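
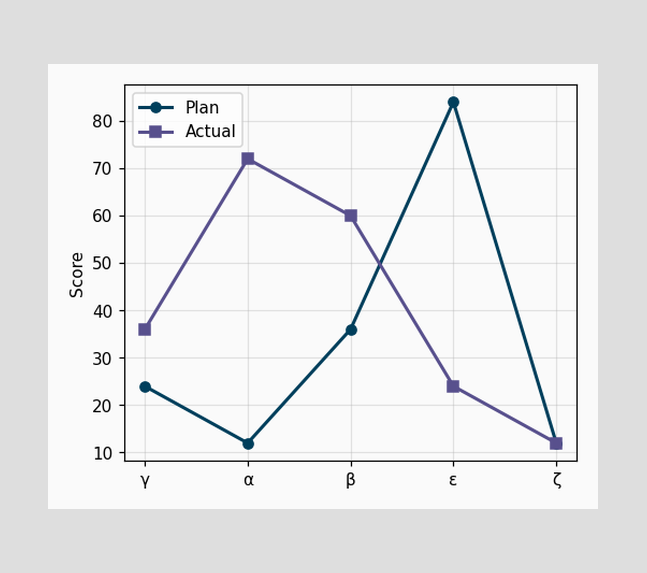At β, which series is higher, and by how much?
At β, Actual sits above the other line by 24.

Actual, by 24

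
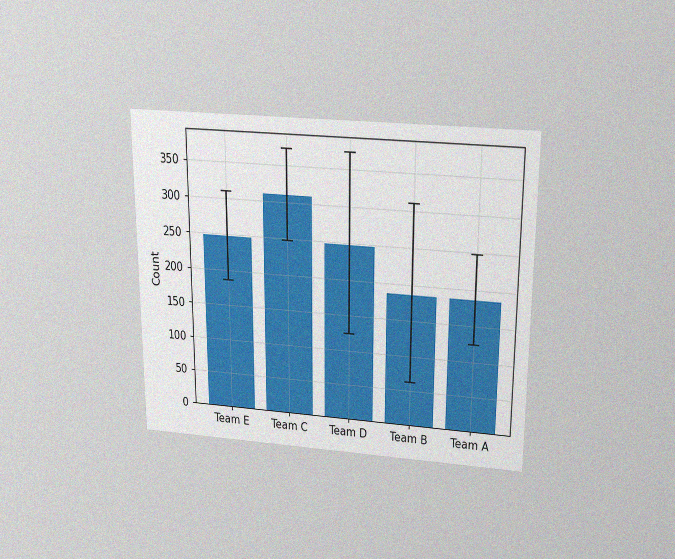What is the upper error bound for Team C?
372

The chart is viewed slightly from above, with some photo noise. The Team C bar's upper whisker reaches 372.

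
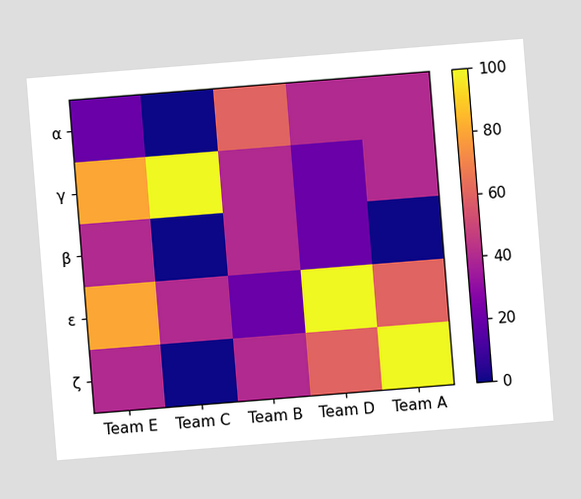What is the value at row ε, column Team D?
100

The chart is tilted about 5° counter-clockwise. Matching cell (ε, Team D) against the colorbar gives 100.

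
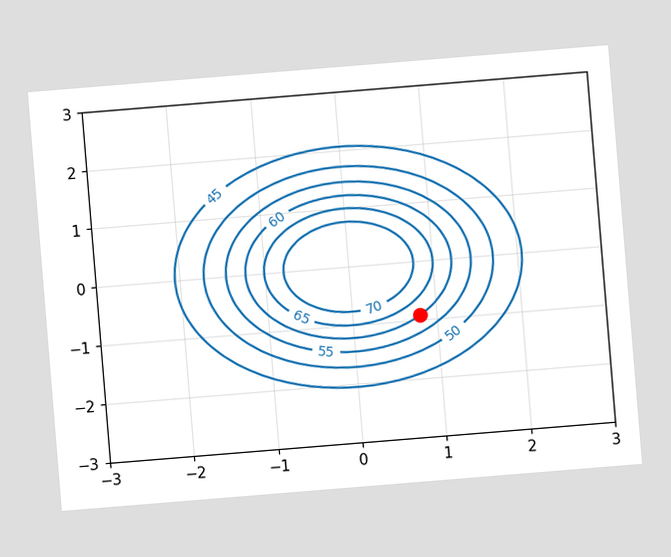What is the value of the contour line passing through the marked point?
The chart is tilted about 5° counter-clockwise. The marked point sits on the contour labelled 60.

60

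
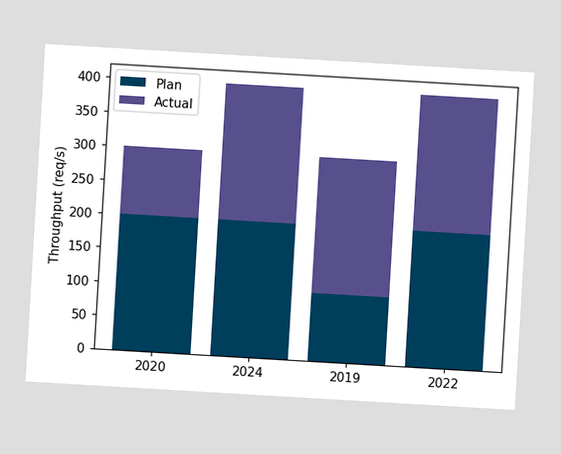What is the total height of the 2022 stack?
400req/s

The chart is tilted about 3° clockwise. The 2022 stack's top reaches 400req/s on the y-axis.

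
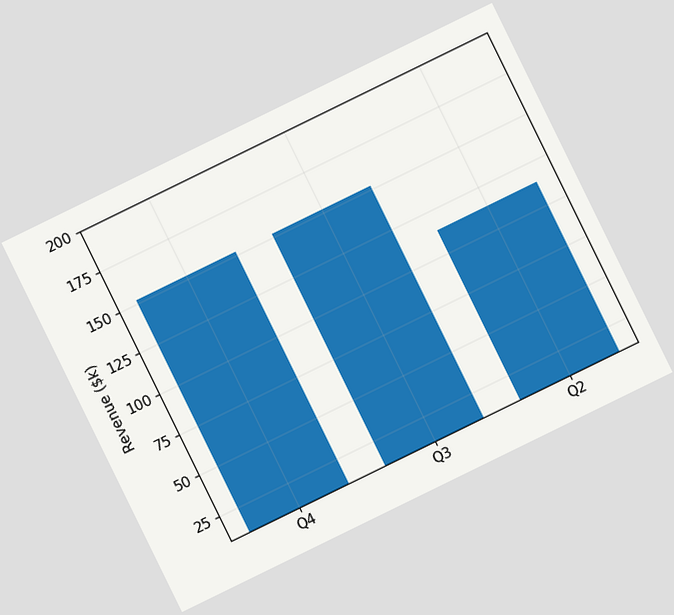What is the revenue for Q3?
The chart is tilted about 26° counter-clockwise. Reading along the chart's y-axis, the Q3 bar reaches $152k.

$152k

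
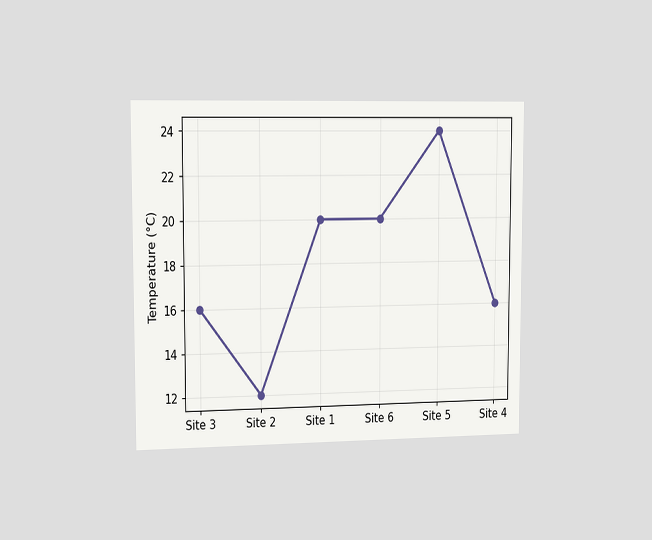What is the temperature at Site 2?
The chart is viewed slightly from the left. At Site 2, the line is at 12°C.

12°C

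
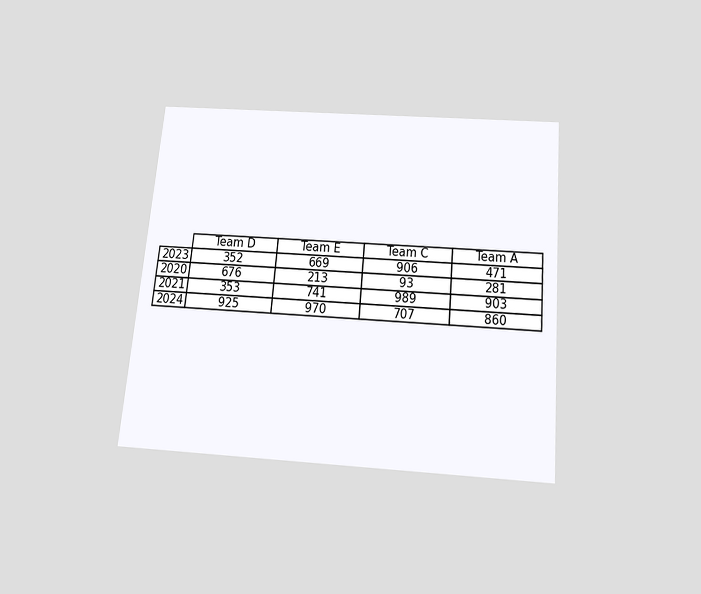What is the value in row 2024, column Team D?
The chart is tilted about 5° clockwise and viewed slightly from below. The (2024, Team D) cell reads 925.

925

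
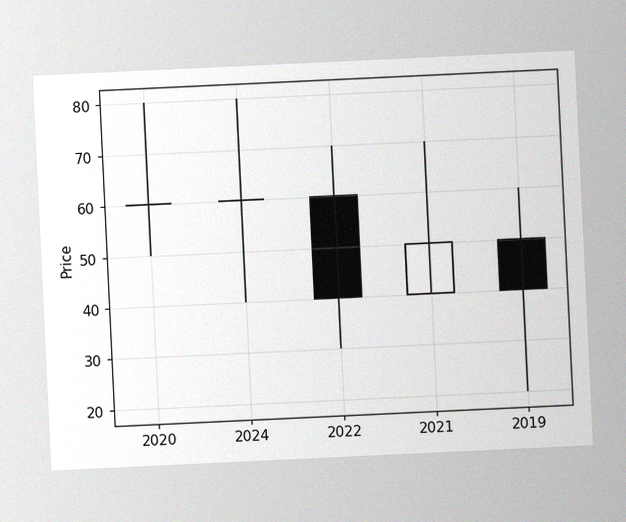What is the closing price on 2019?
40

The chart is tilted about 3° counter-clockwise, with some photo noise. The 2019 candle closes at 40.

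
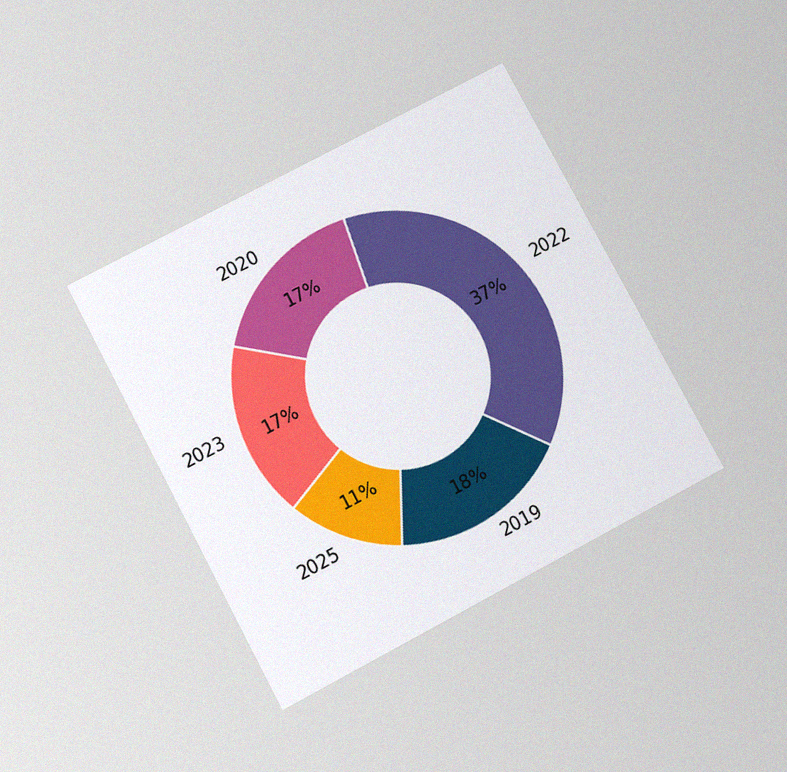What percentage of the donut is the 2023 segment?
The chart is tilted about 28° counter-clockwise and viewed slightly from below, with some photo noise. The 2023 segment takes up 17% of the ring.

17%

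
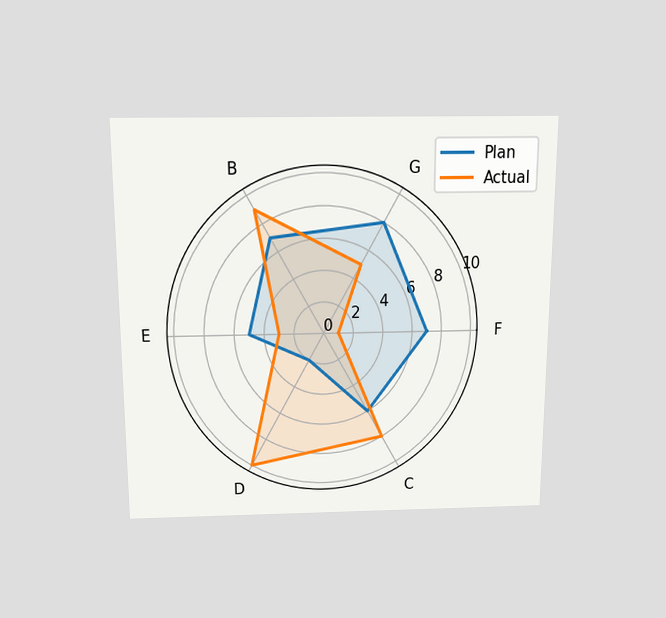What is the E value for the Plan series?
5

The chart is viewed slightly from above. On the E axis, Plan reaches 5.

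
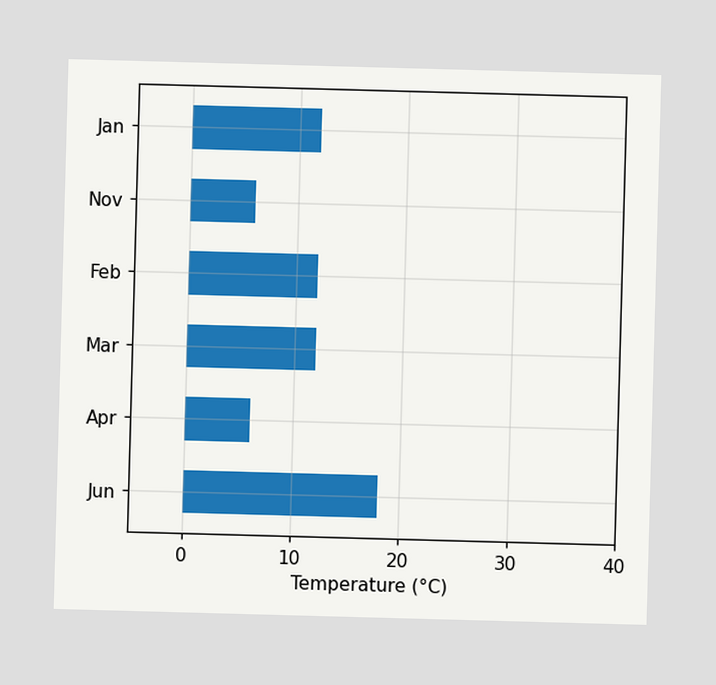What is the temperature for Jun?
18°C

Reading along the chart's x-axis, the Jun bar reaches 18°C.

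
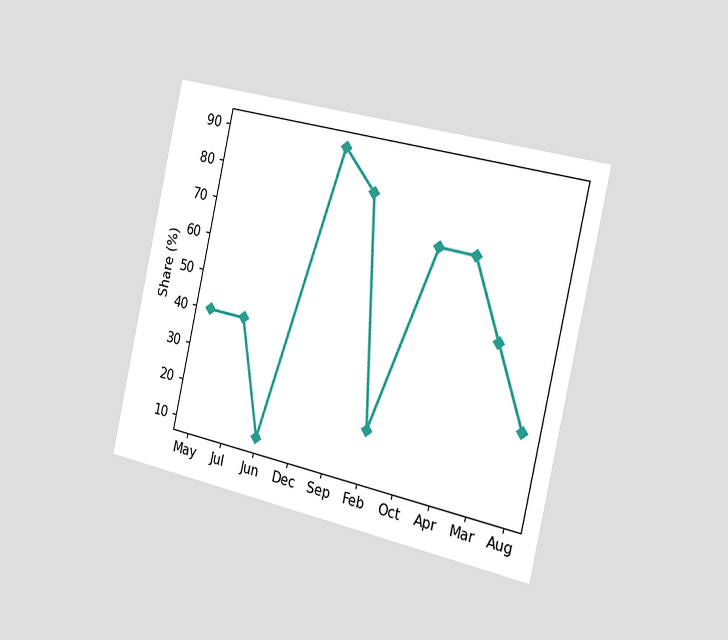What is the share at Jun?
The chart is tilted about 13° clockwise and viewed slightly from the right. At Jun, the line is at 10%.

10%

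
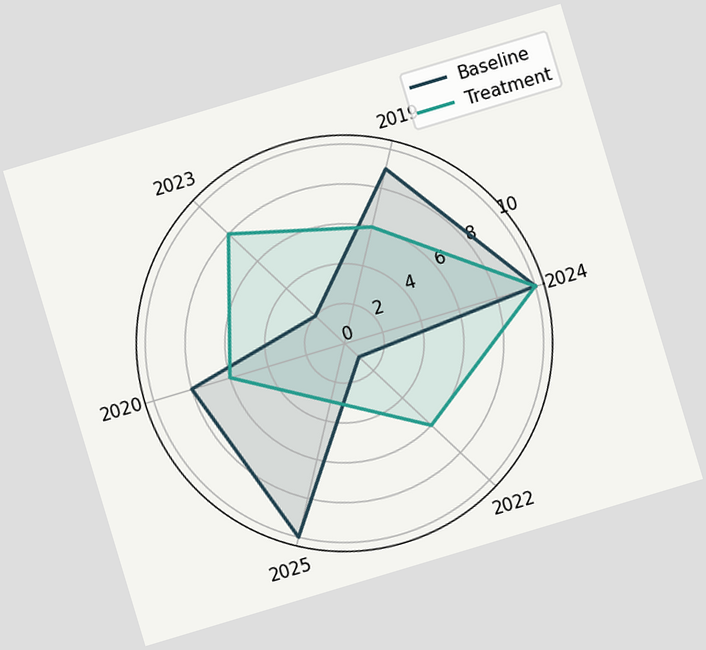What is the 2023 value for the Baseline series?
The chart is tilted about 17° counter-clockwise. On the 2023 axis, Baseline reaches 2.

2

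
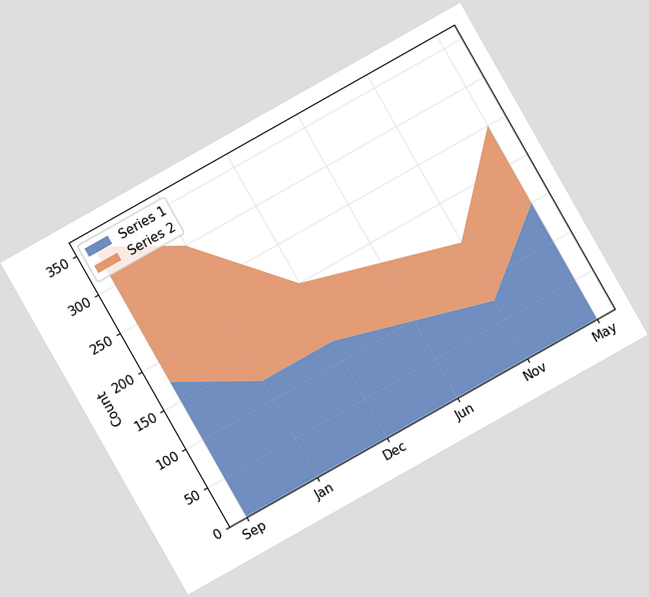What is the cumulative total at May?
The chart is tilted about 29° counter-clockwise. The stacked total at May reaches 250.

250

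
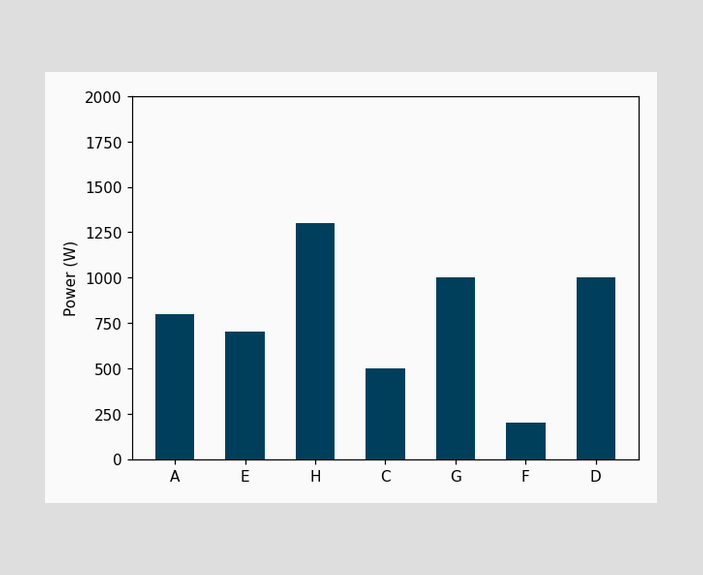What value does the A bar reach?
Reading along the chart's y-axis, the A bar reaches 800W.

800W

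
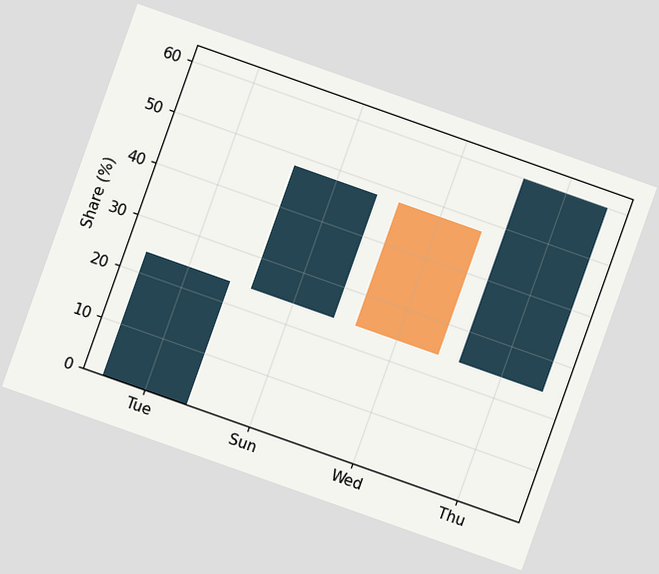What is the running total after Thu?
The chart is tilted about 19° clockwise. After Thu the running total reaches 60%.

60%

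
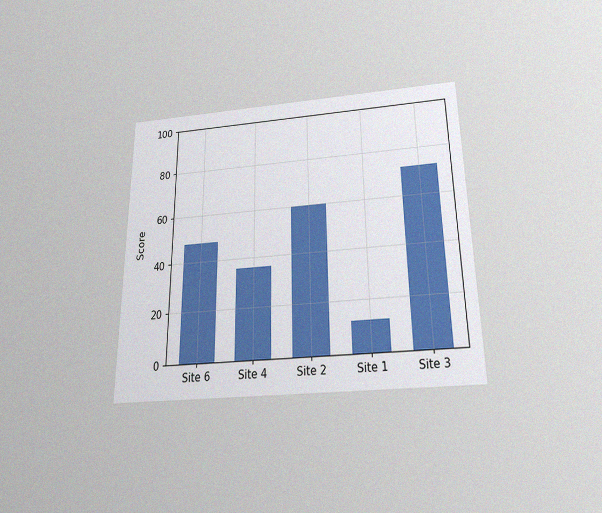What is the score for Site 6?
48

The chart is viewed slightly from below, with some photo noise. Reading along the chart's y-axis, the Site 6 bar reaches 48.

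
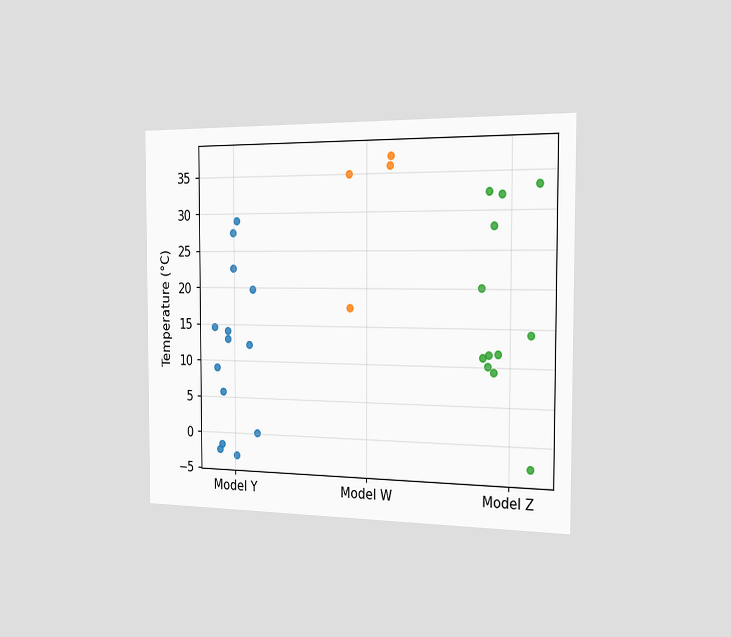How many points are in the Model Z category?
12

The chart is viewed slightly from the right. Counting the markers in the Model Z column gives 12.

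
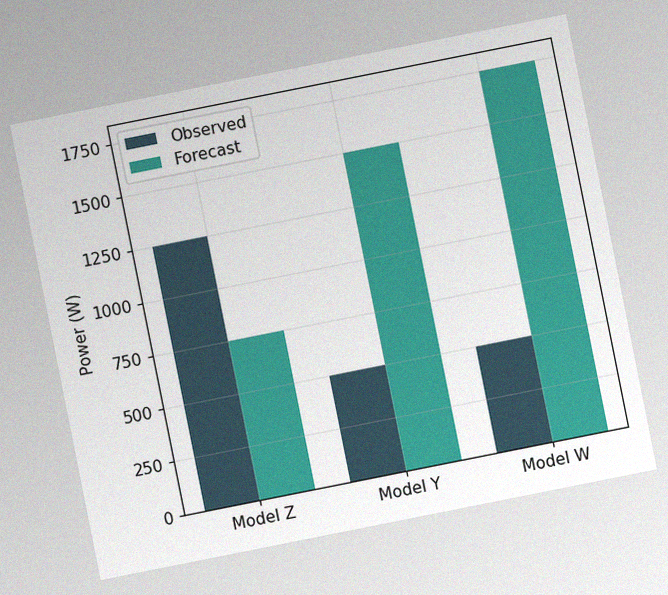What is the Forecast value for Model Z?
The chart is tilted about 11° counter-clockwise, with some photo noise. The Forecast bar at Model Z reaches 750W on the y-axis.

750W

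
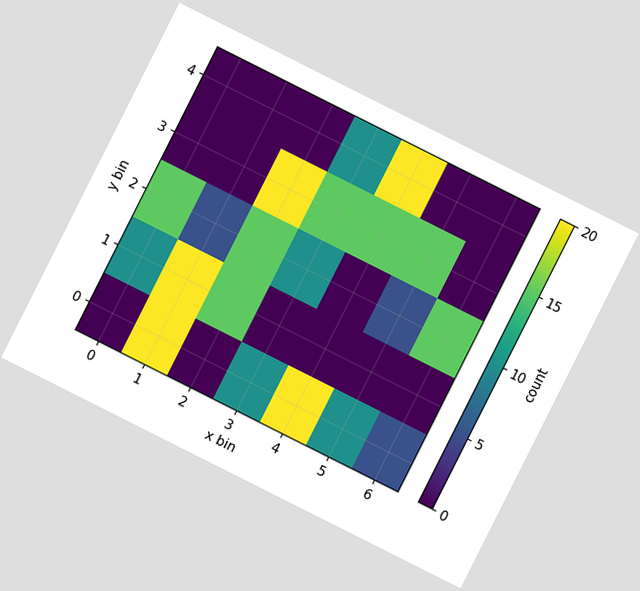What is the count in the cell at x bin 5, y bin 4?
The chart is tilted about 27° clockwise. Matching the cell (5, 4) against the colorbar gives 0.

0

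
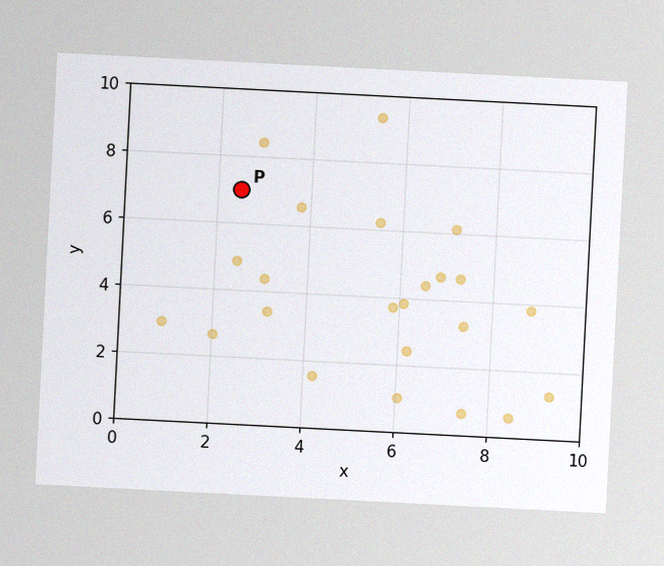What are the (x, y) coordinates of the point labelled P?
(2.5, 7)

The chart is tilted about 3° clockwise, with some photo noise. Following the gridlines from P to each axis, P sits at (2.5, 7).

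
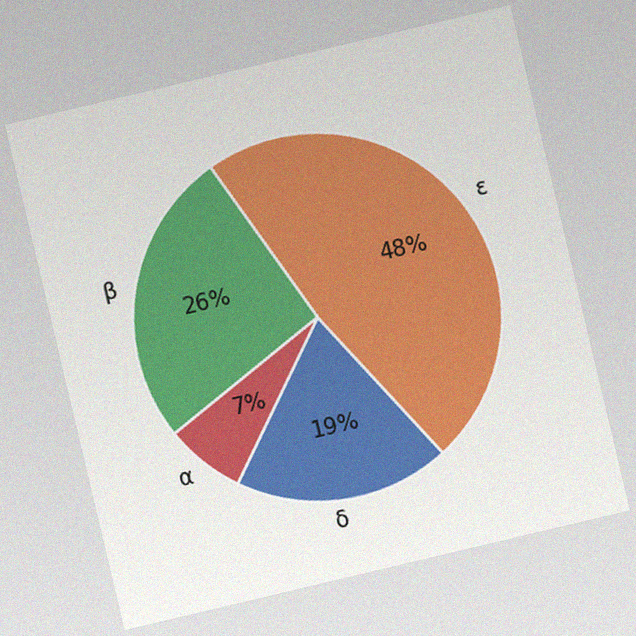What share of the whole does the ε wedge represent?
The chart is tilted about 13° counter-clockwise, with some photo noise. The ε slice takes up 48% of the pie.

48%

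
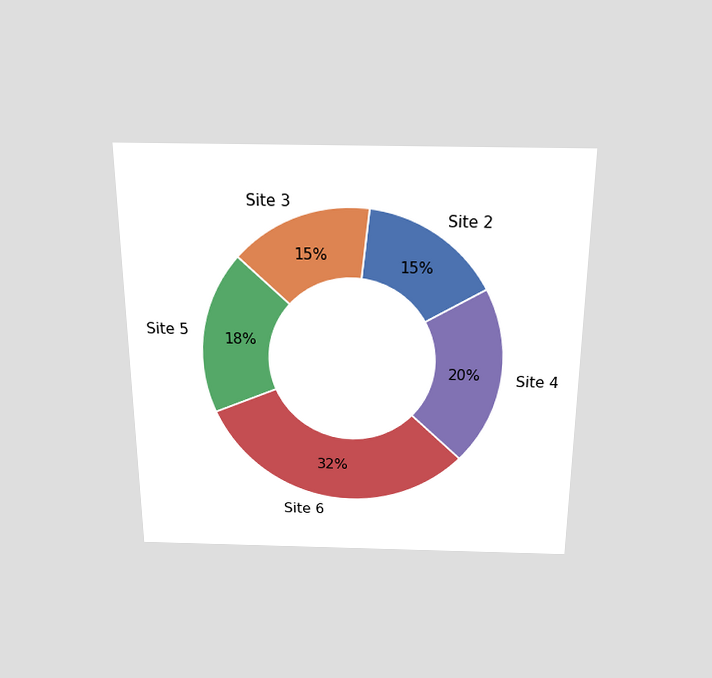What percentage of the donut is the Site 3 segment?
The chart is viewed slightly from above. The Site 3 segment takes up 15% of the ring.

15%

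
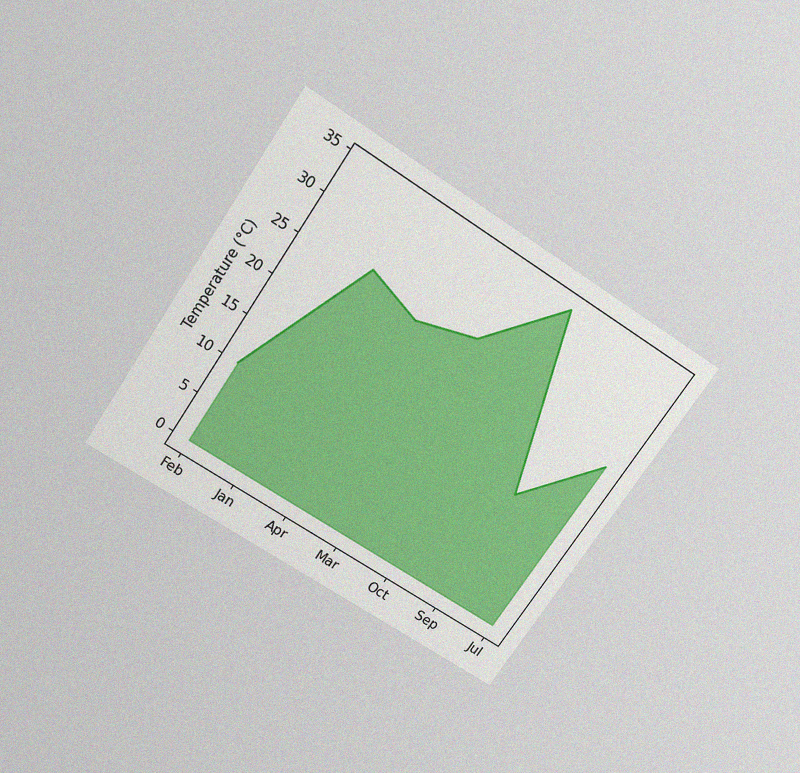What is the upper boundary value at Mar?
The chart is tilted about 34° clockwise and viewed slightly from above, with some photo noise. At Mar the upper boundary is at 26°C.

26°C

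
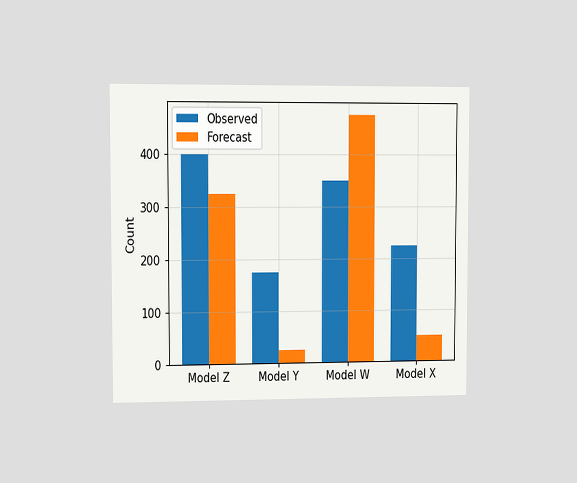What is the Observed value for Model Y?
The chart is viewed slightly from the left. The Observed bar at Model Y reaches 175 on the y-axis.

175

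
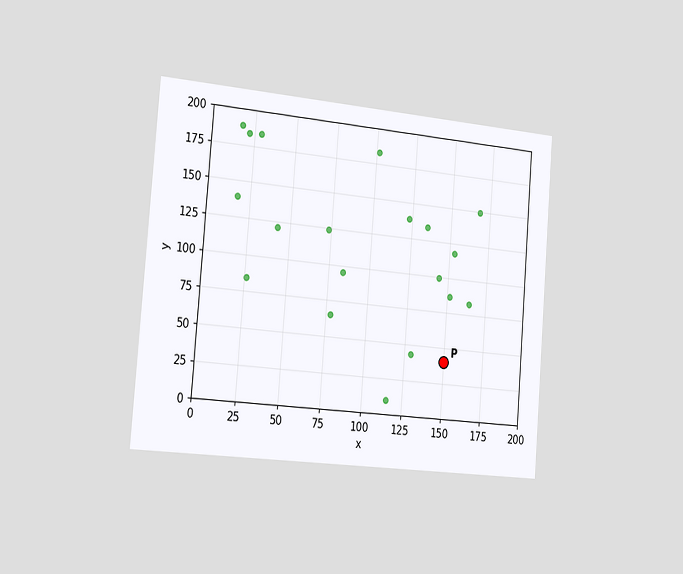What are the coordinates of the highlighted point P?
The chart is tilted about 5° clockwise and viewed slightly from the left. Following the gridlines from P to each axis, P sits at (150, 40).

(150, 40)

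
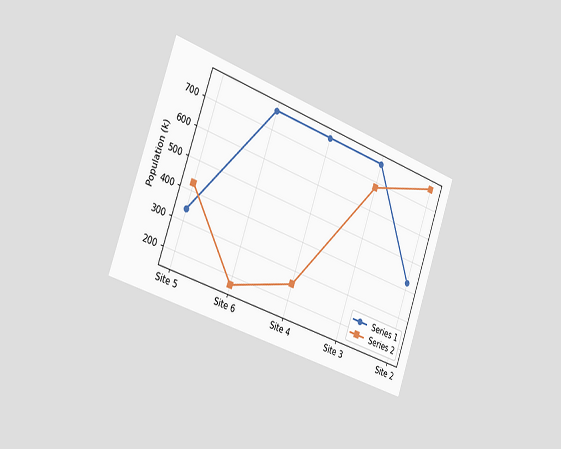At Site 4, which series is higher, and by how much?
Series 1, by 510k

The chart is tilted about 19° clockwise and viewed slightly from the left. At Site 4, Series 1 sits above the other line by 510k.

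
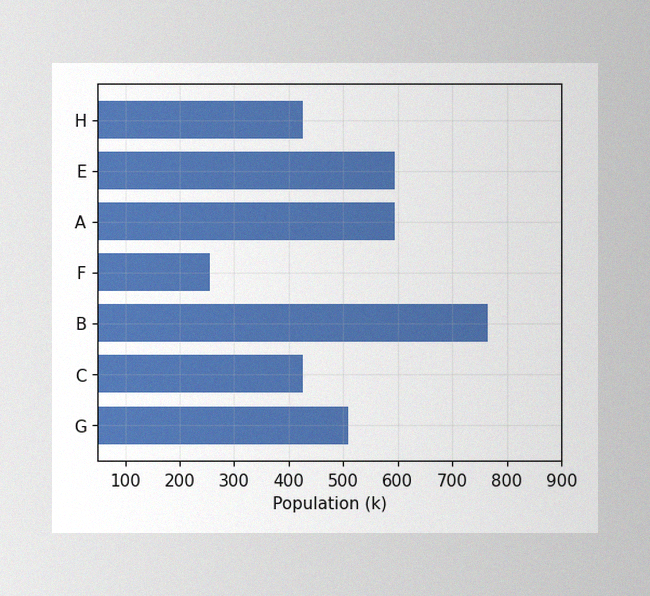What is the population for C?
The image has some photo noise and uneven lighting. Reading along the chart's x-axis, the C bar reaches 425k.

425k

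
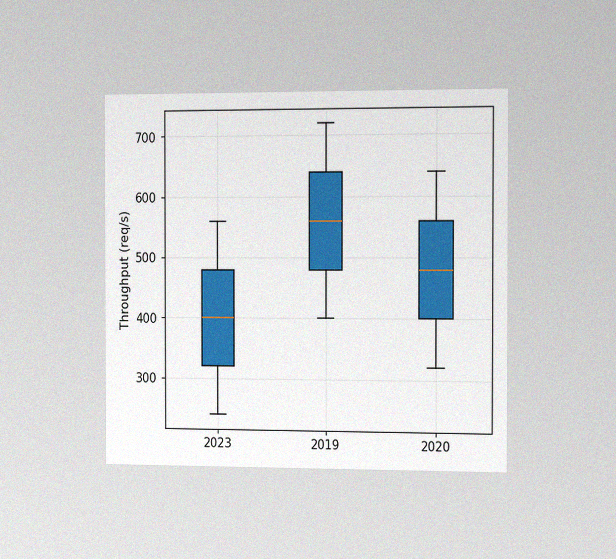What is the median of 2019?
The chart is viewed slightly from the right, with some photo noise. The median line in the 2019 box sits at 560req/s.

560req/s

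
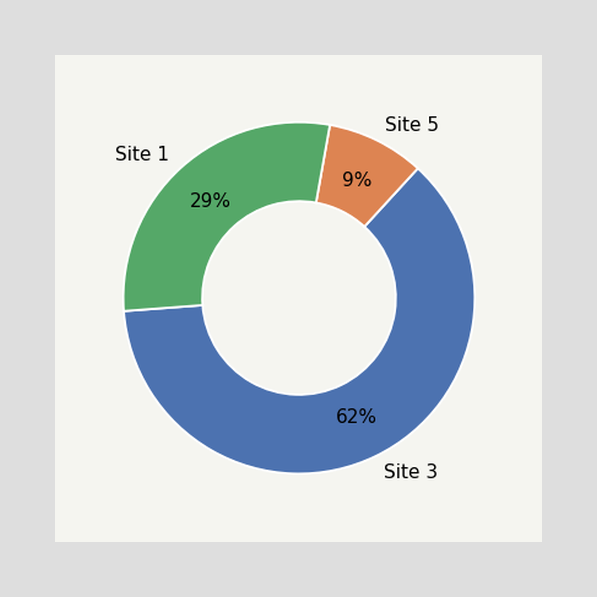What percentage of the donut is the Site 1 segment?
The Site 1 segment takes up 29% of the ring.

29%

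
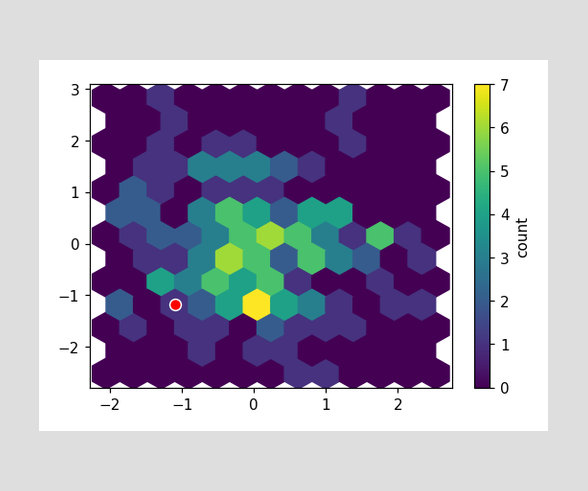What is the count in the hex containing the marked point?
1

The marked hex reads 1 on the colorbar.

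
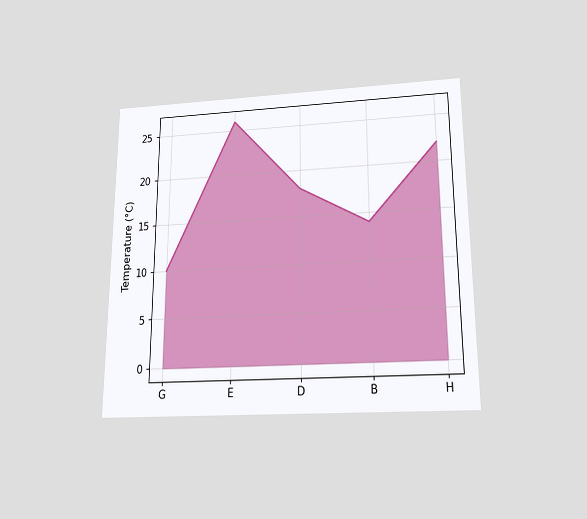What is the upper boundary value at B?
14°C

The chart is viewed slightly from below. At B the upper boundary is at 14°C.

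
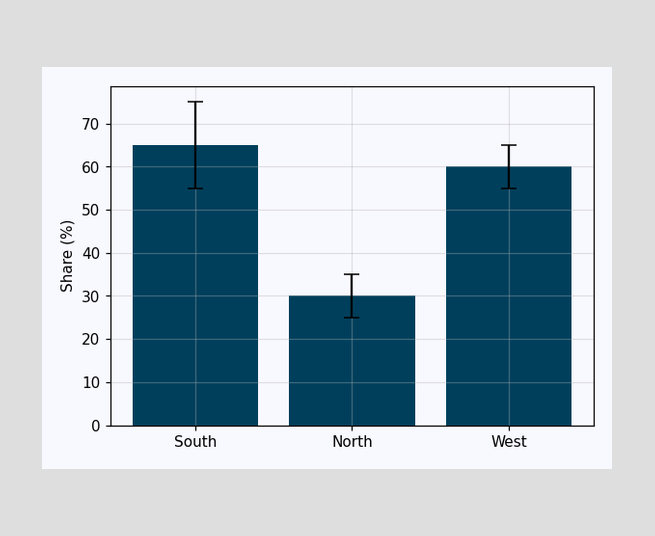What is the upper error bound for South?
The South bar's upper whisker reaches 75%.

75%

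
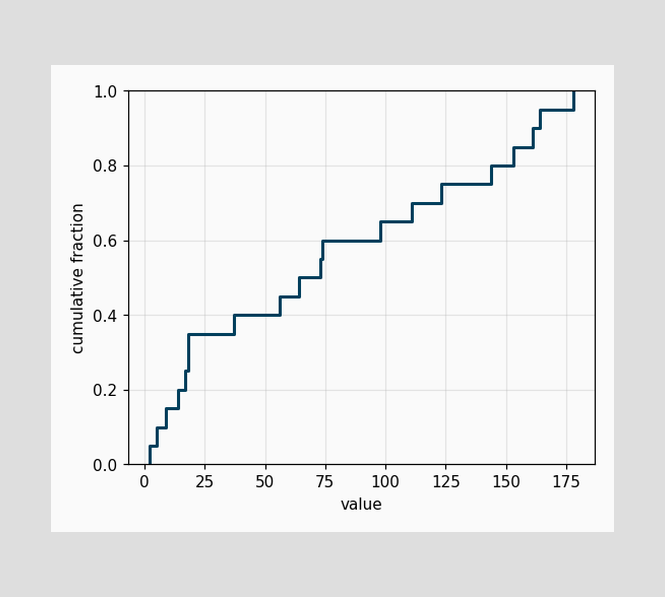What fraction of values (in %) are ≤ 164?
At x=164 the ECDF step is at 95%.

95%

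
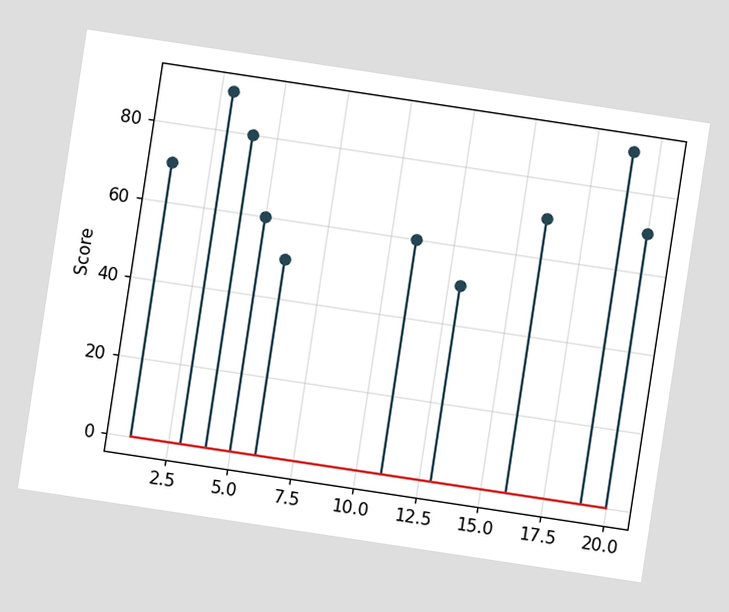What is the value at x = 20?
The chart is tilted about 9° clockwise. The stem at x=20 reaches 70.

70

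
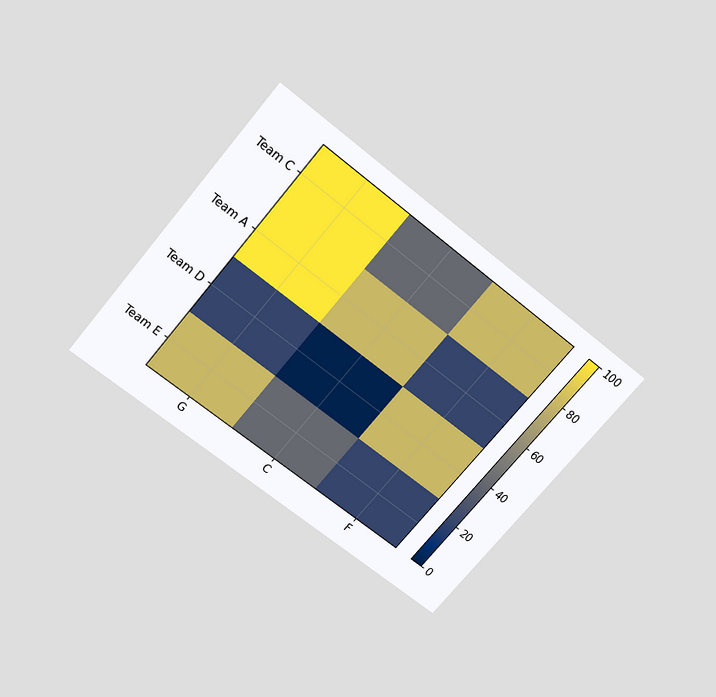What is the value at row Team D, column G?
The chart is tilted about 40° clockwise and viewed slightly from above. Matching cell (Team D, G) against the colorbar gives 20.

20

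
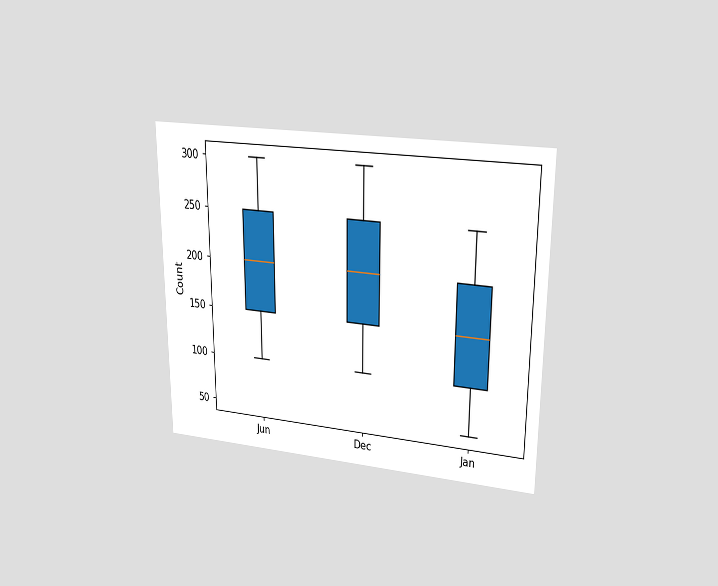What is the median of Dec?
200

The chart is viewed at a slight angle. The median line in the Dec box sits at 200.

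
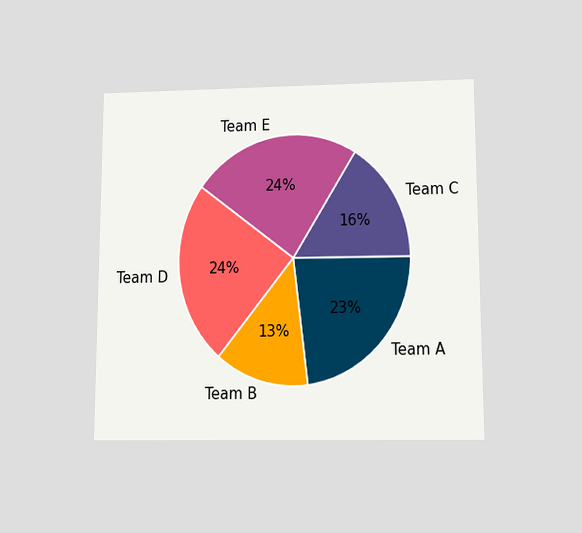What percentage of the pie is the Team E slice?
The chart is viewed slightly from below. The Team E slice takes up 24% of the pie.

24%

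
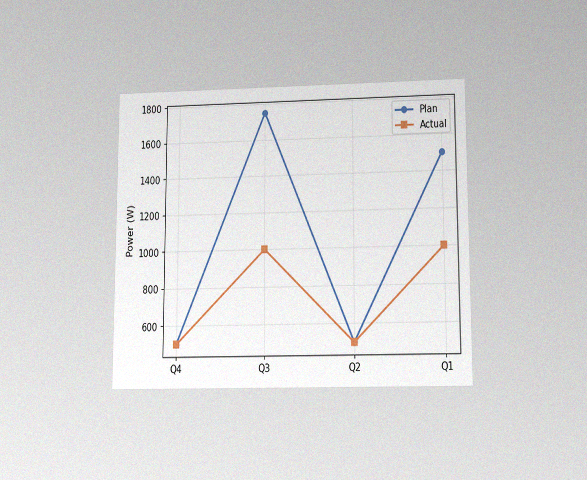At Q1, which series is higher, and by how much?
The chart is viewed slightly from below, with some photo noise. At Q1, Plan sits above the other line by 500W.

Plan, by 500W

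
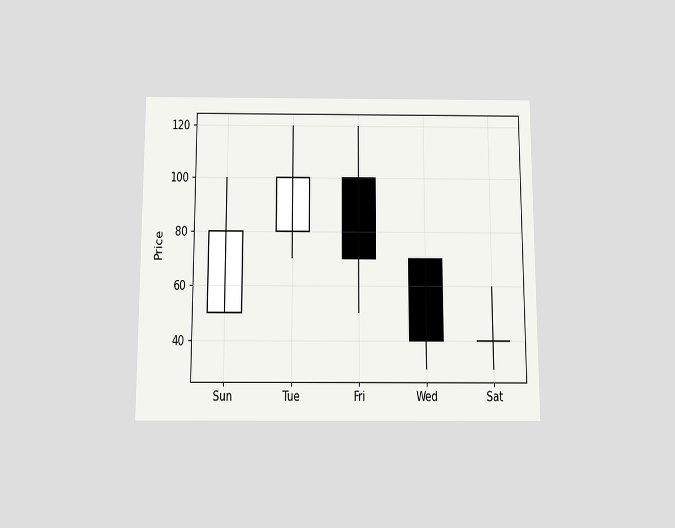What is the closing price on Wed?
The chart is viewed slightly from below. The Wed candle closes at 40.

40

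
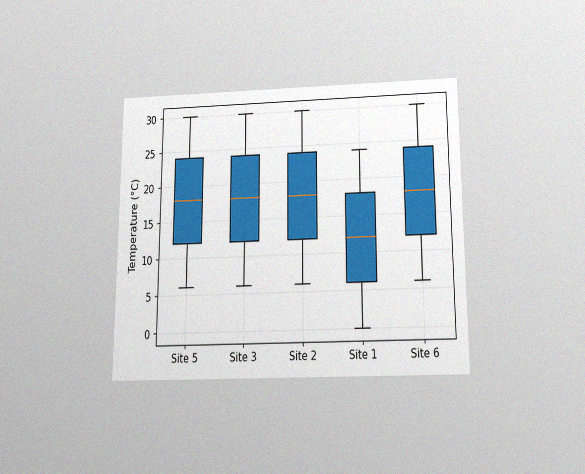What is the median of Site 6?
The chart is viewed slightly from below, with some photo noise. The median line in the Site 6 box sits at 18°C.

18°C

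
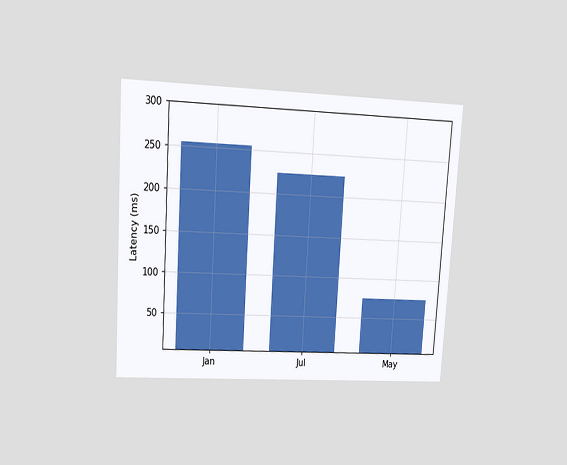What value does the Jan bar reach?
The chart is tilted about 4° clockwise and viewed at a slight angle. Reading along the chart's y-axis, the Jan bar reaches 255ms.

255ms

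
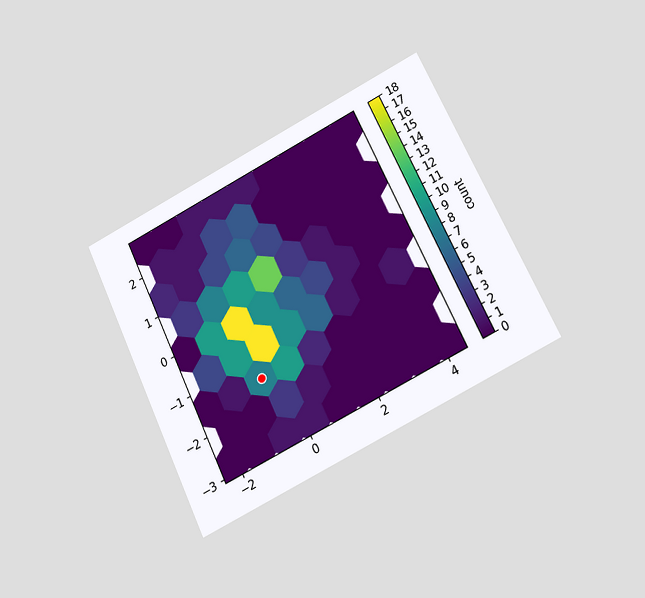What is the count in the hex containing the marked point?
The chart is tilted about 25° counter-clockwise and viewed at a slight angle. The marked hex reads 8 on the colorbar.

8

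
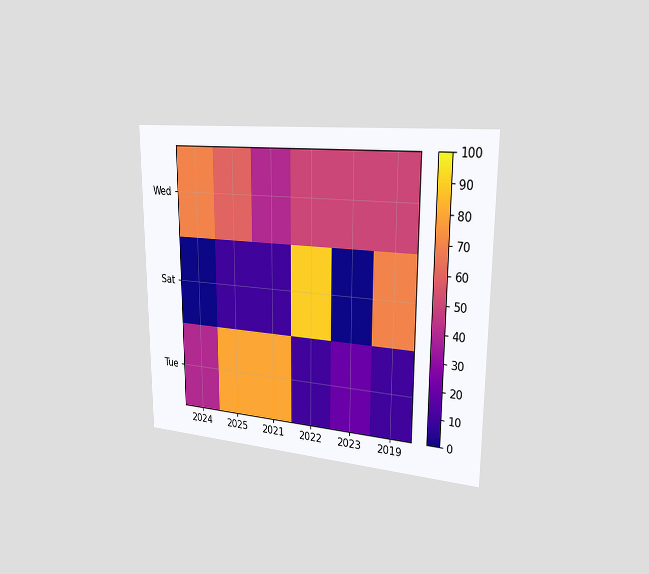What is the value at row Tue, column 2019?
The chart is viewed slightly from the right. Matching cell (Tue, 2019) against the colorbar gives 10.

10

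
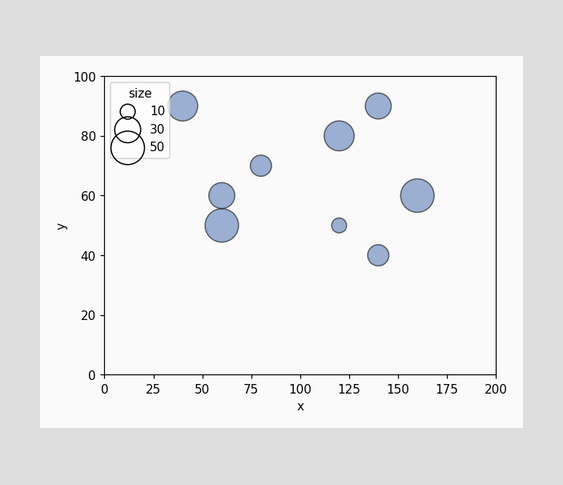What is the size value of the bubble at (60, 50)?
Matching the bubble at (60, 50) against the size legend gives 50.

50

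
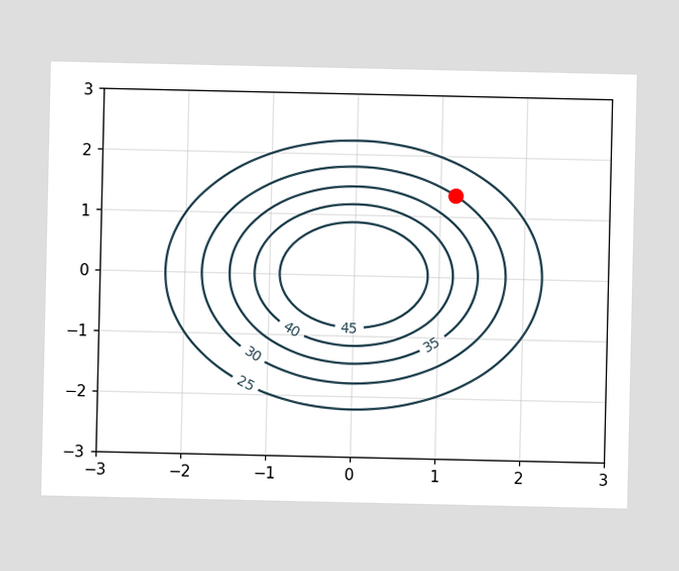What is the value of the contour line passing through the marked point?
The marked point sits on the contour labelled 30.

30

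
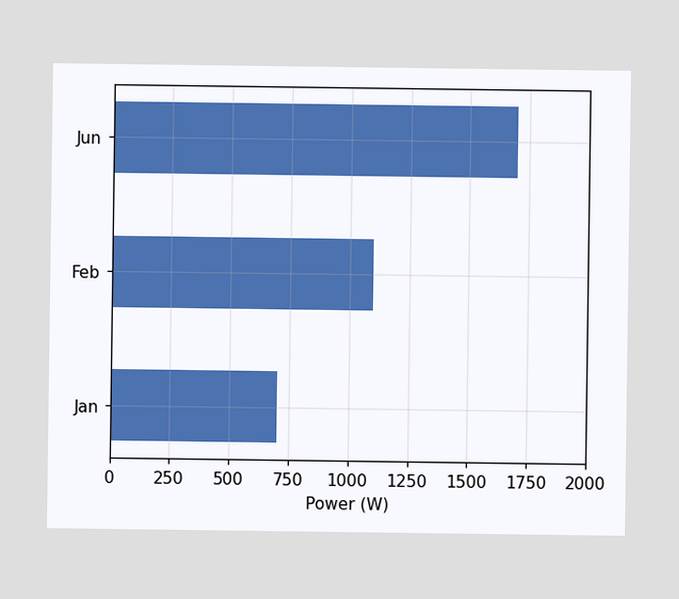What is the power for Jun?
Reading along the chart's x-axis, the Jun bar reaches 1700W.

1700W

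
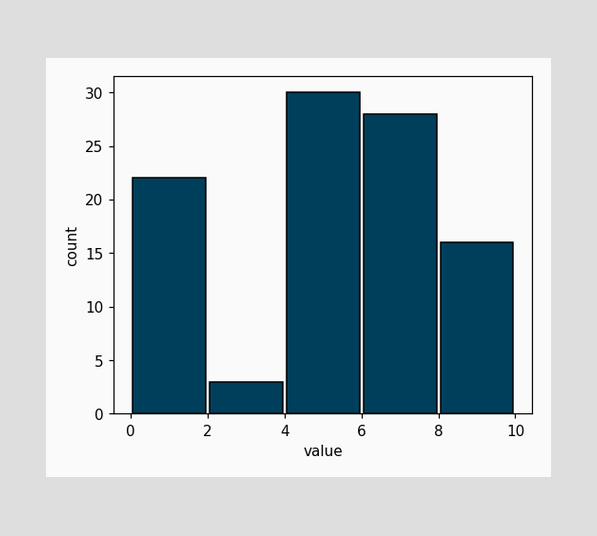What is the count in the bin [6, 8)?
28

The [6, 8) bin has height 28.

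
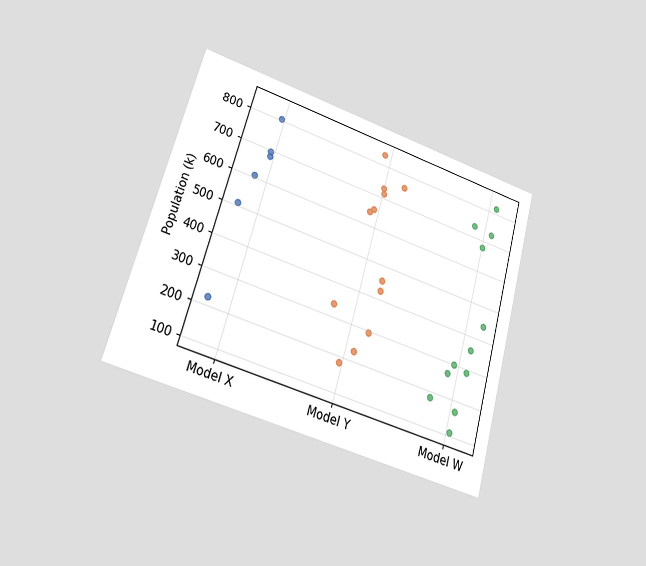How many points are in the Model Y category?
The chart is tilted about 16° clockwise and viewed at a slight angle. Counting the markers in the Model Y column gives 12.

12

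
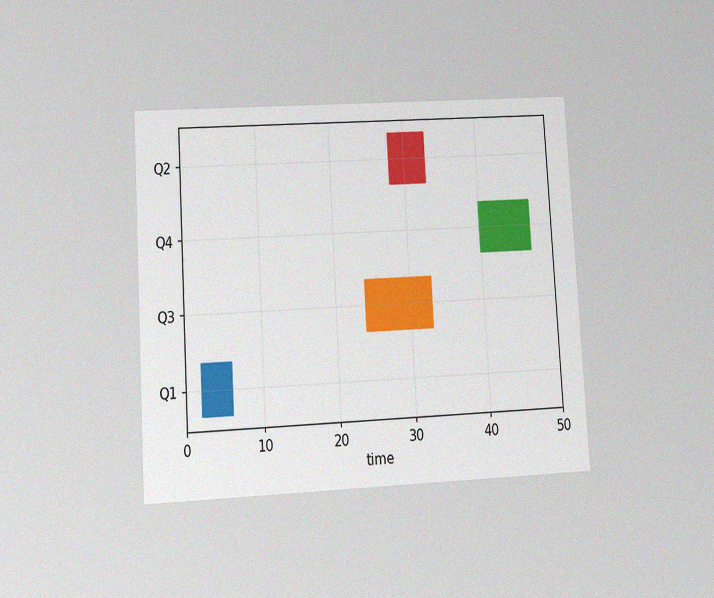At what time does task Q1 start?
The chart is tilted about 3° counter-clockwise and viewed at a slight angle, with some photo noise. The Q1 bar begins at t=2.

2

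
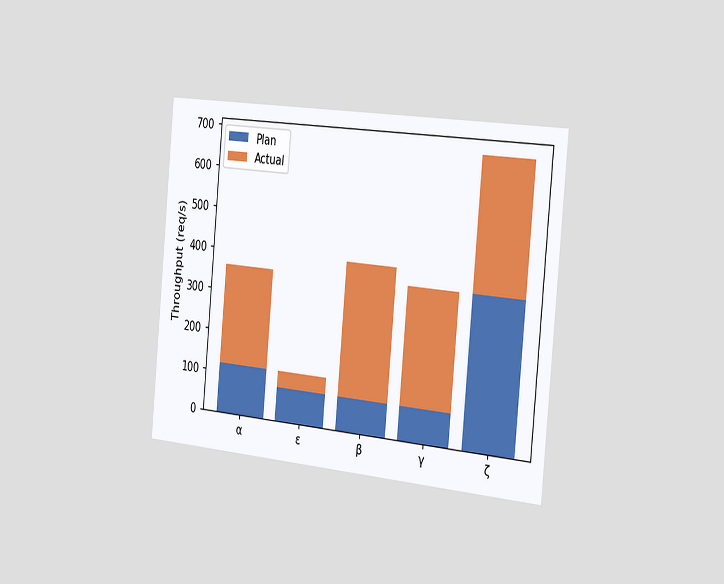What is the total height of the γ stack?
360req/s

The chart is tilted about 5° clockwise and viewed slightly from the right. The γ stack's top reaches 360req/s on the y-axis.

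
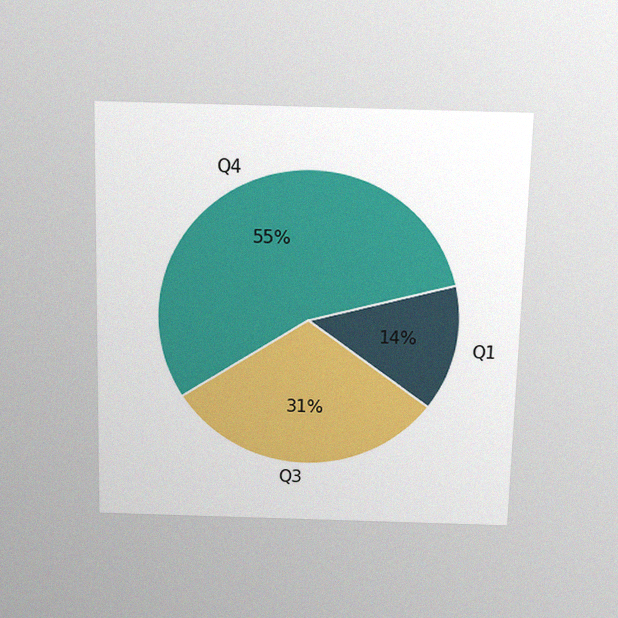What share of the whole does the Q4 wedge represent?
55%

The chart is viewed slightly from above, with some photo noise. The Q4 slice takes up 55% of the pie.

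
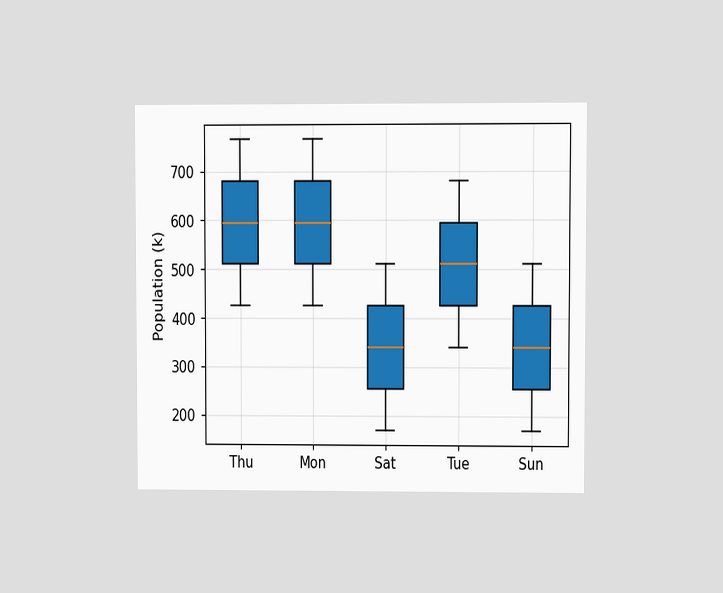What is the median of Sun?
340k

The chart is viewed at a slight angle. The median line in the Sun box sits at 340k.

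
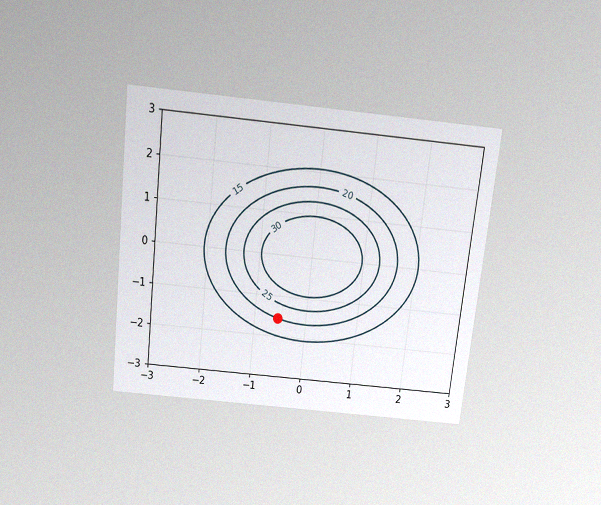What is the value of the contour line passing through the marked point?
20

The chart is tilted about 6° clockwise and viewed slightly from above, with some photo noise. The marked point sits on the contour labelled 20.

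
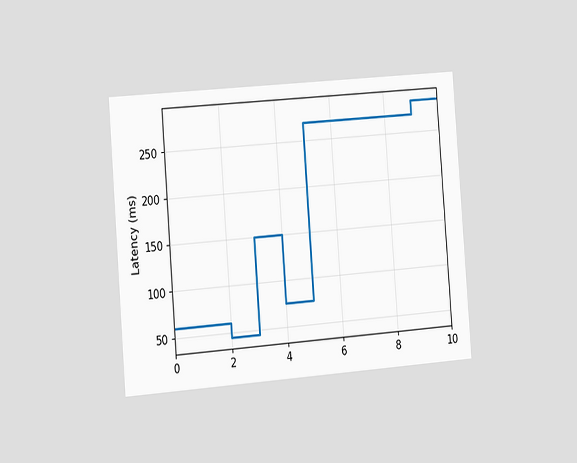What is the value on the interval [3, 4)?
The chart is tilted about 4° counter-clockwise and viewed slightly from the left. On [3, 4) the step sits at 150ms.

150ms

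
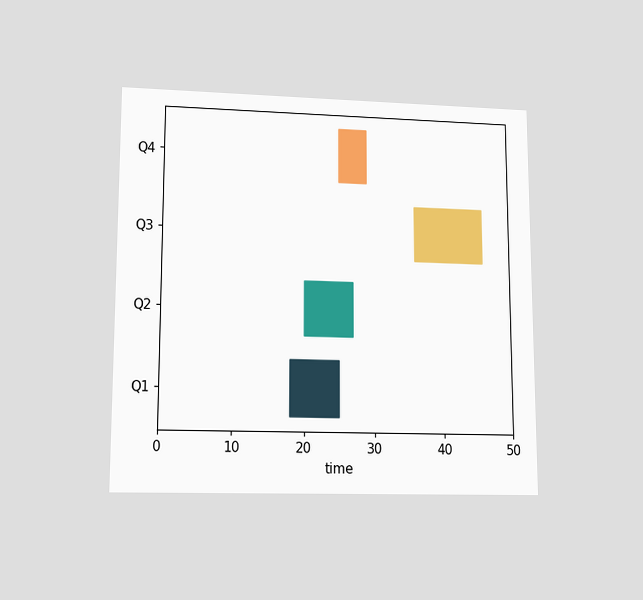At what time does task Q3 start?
The chart is viewed at a slight angle. The Q3 bar begins at t=36.

36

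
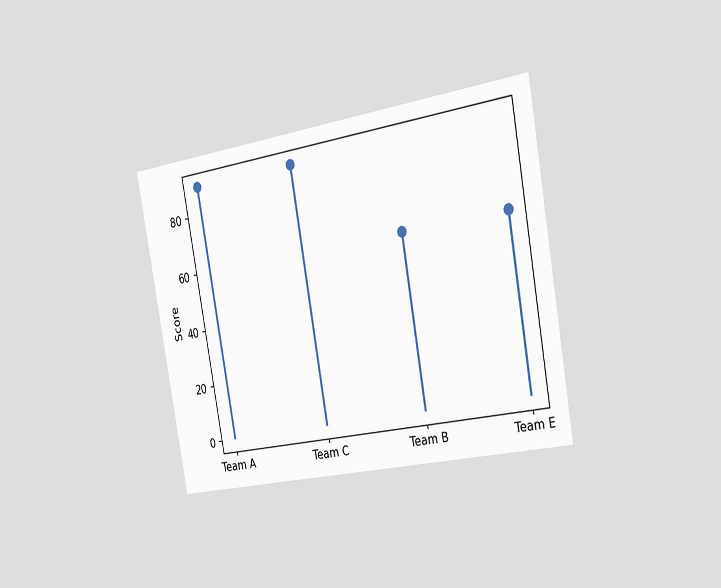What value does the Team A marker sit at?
The chart is tilted about 10° counter-clockwise and viewed slightly from the right. The Team A marker sits at 90.

90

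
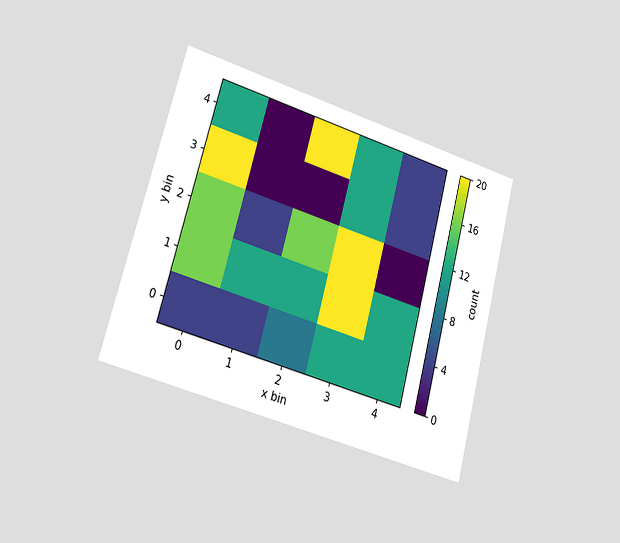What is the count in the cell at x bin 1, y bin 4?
0

The chart is tilted about 15° clockwise and viewed slightly from the left. Matching the cell (1, 4) against the colorbar gives 0.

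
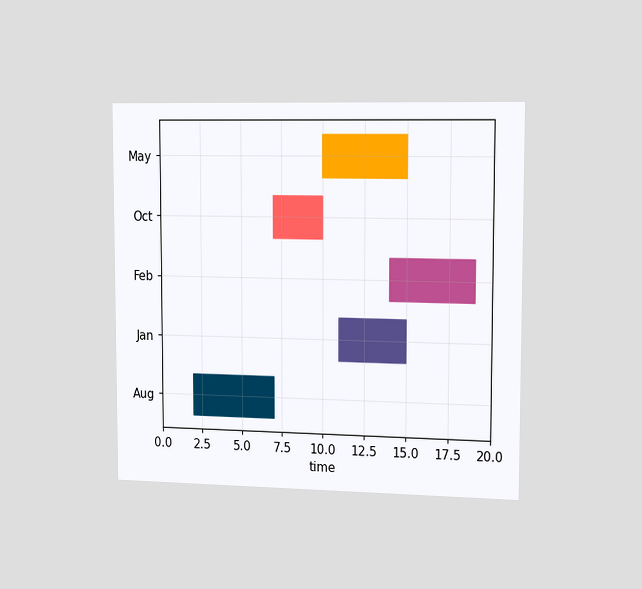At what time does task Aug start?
2

The chart is viewed slightly from the right. The Aug bar begins at t=2.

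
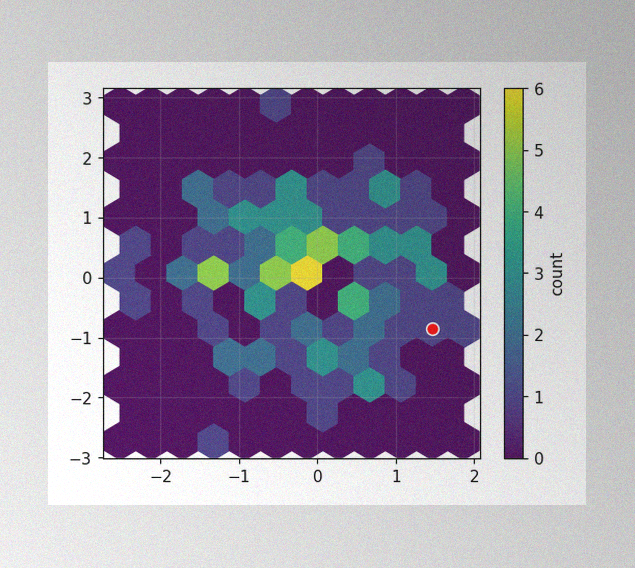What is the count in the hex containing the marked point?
The image has some photo noise and uneven lighting. The marked hex reads 1 on the colorbar.

1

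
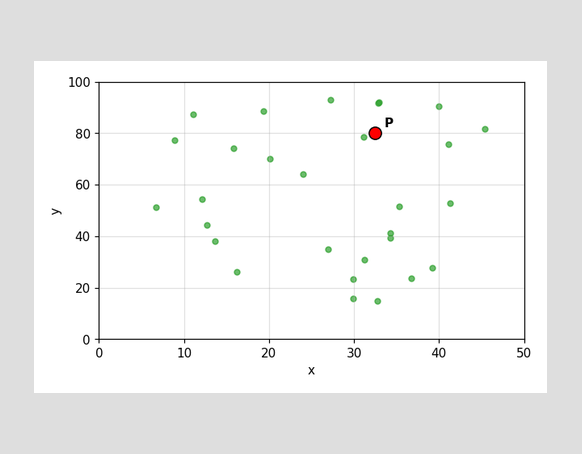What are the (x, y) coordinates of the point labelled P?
(32.5, 80)

Following the gridlines from P to each axis, P sits at (32.5, 80).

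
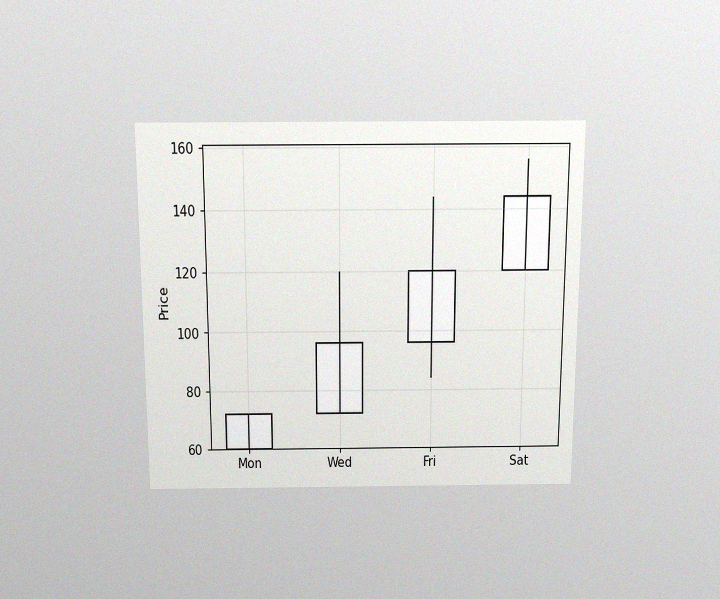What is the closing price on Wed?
96

The chart is viewed slightly from above, with some photo noise. The Wed candle closes at 96.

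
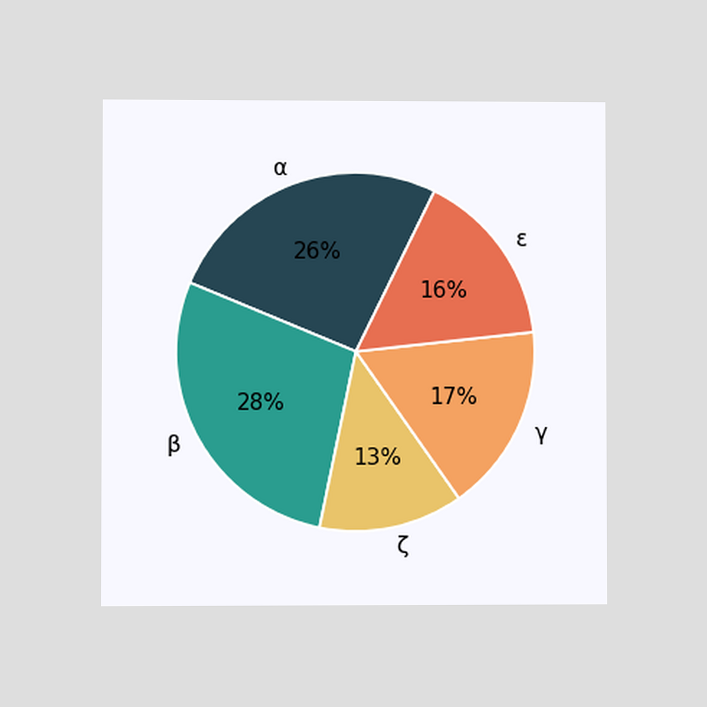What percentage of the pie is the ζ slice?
The chart is viewed at a slight angle. The ζ slice takes up 13% of the pie.

13%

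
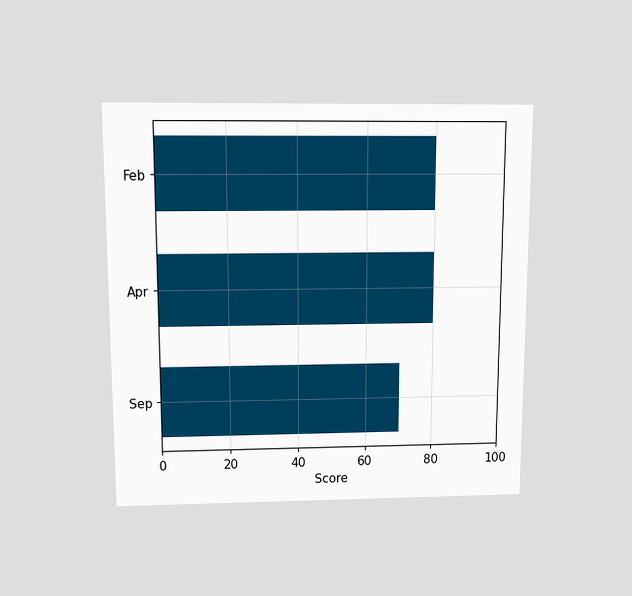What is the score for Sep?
70

The chart is viewed slightly from above. Reading along the chart's x-axis, the Sep bar reaches 70.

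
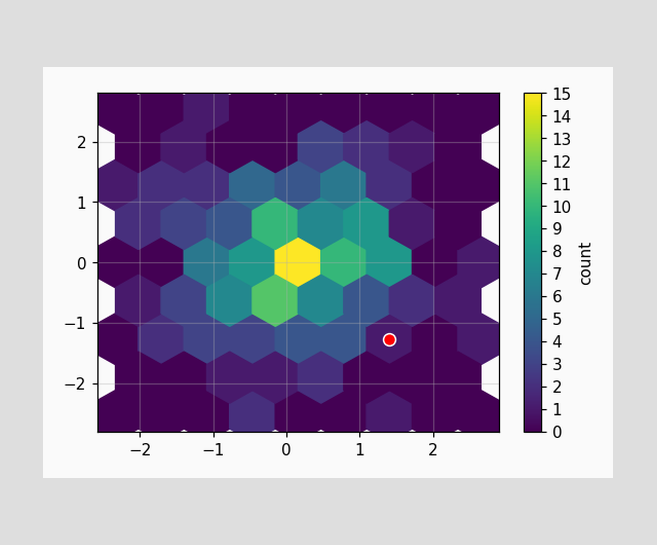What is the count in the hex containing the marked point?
The marked hex reads 1 on the colorbar.

1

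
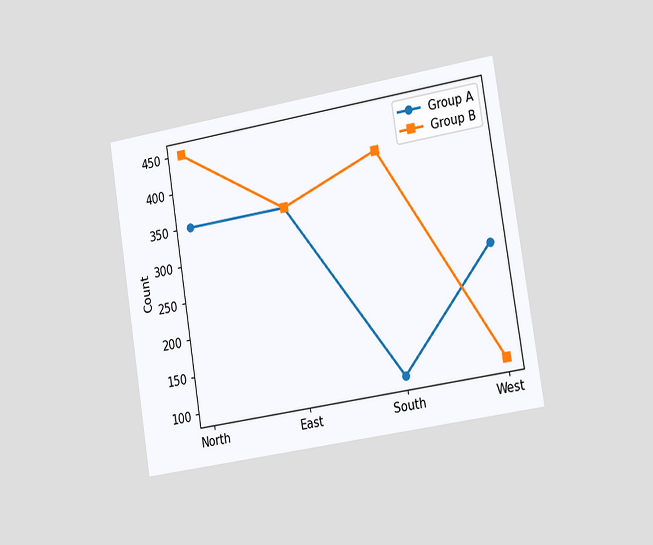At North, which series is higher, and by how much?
The chart is tilted about 9° counter-clockwise and viewed slightly from the right. At North, Group B sits above the other line by 100.

Group B, by 100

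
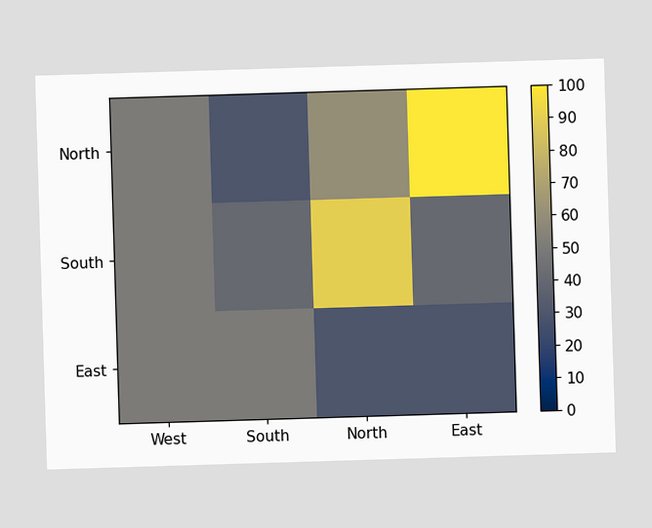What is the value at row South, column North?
90

Matching cell (South, North) against the colorbar gives 90.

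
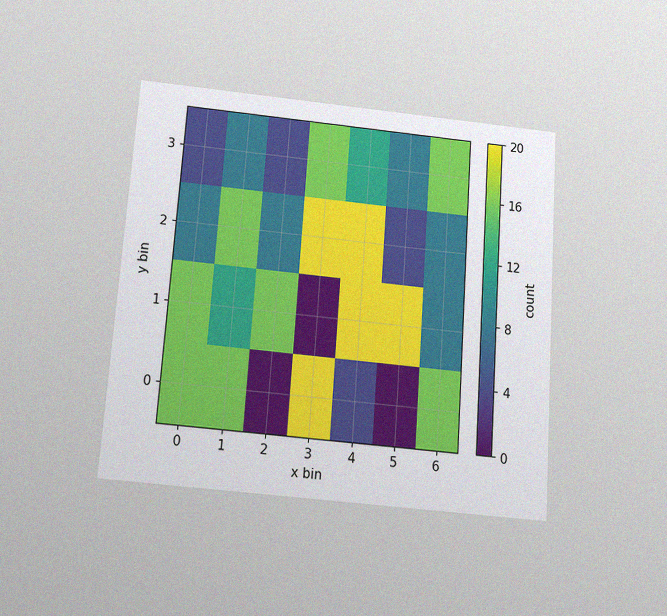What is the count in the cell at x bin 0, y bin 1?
16

The chart is tilted about 4° clockwise and viewed slightly from below, with some photo noise. Matching the cell (0, 1) against the colorbar gives 16.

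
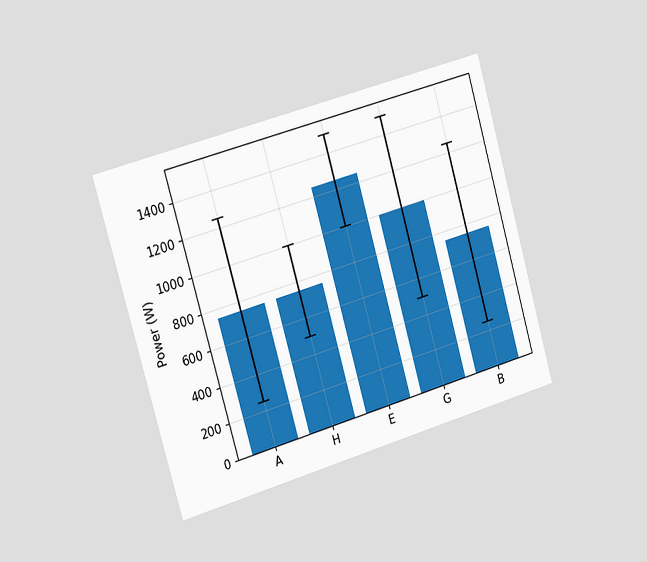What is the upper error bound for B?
The chart is tilted about 16° counter-clockwise and viewed slightly from the left. The B bar's upper whisker reaches 1250W.

1250W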